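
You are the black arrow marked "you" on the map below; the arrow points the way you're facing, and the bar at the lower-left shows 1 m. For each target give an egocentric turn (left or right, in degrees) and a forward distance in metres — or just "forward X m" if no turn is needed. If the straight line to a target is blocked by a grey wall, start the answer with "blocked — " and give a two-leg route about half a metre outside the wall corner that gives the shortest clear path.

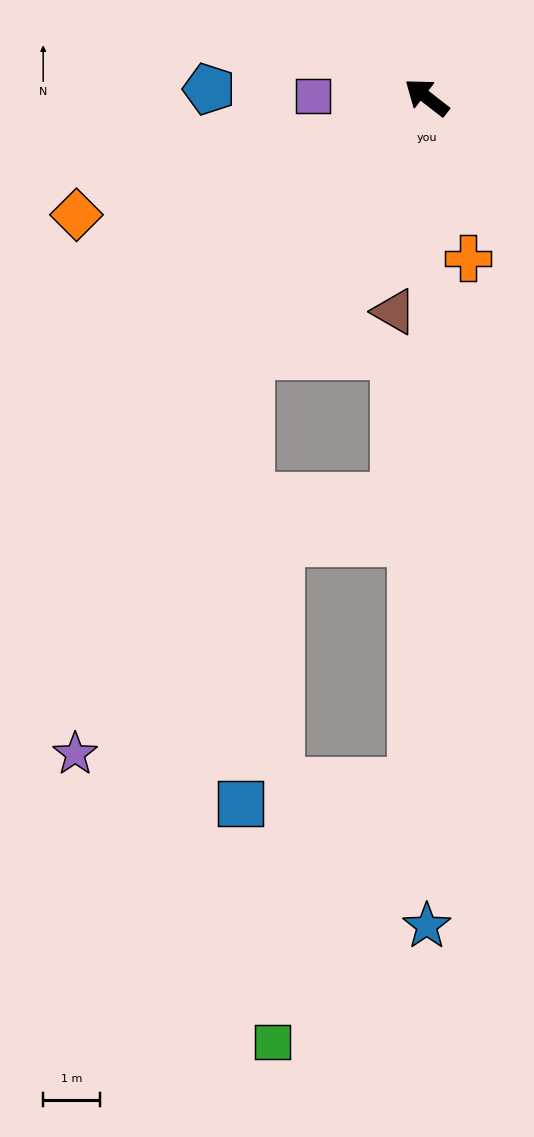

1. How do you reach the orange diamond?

turn left 56°, forward 6.5 m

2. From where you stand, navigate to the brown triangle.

turn left 119°, forward 3.8 m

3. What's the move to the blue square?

blocked — turn left 94°, forward 5.5 m, then turn left 33°, forward 7.8 m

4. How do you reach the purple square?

turn left 37°, forward 2.0 m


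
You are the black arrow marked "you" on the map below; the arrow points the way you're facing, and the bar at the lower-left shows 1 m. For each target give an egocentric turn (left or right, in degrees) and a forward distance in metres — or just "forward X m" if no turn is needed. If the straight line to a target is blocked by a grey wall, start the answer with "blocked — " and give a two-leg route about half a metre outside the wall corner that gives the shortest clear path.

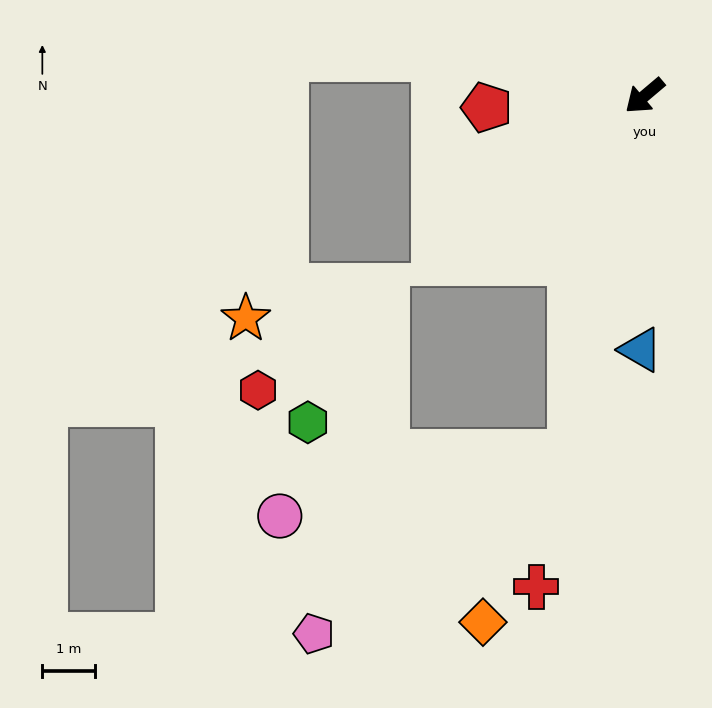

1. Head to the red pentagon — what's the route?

turn right 36°, forward 3.0 m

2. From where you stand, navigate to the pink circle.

blocked — turn left 38°, forward 6.9 m, then turn right 66°, forward 5.6 m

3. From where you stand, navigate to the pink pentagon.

blocked — turn left 38°, forward 6.9 m, then turn right 43°, forward 5.9 m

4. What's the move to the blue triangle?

turn left 49°, forward 4.8 m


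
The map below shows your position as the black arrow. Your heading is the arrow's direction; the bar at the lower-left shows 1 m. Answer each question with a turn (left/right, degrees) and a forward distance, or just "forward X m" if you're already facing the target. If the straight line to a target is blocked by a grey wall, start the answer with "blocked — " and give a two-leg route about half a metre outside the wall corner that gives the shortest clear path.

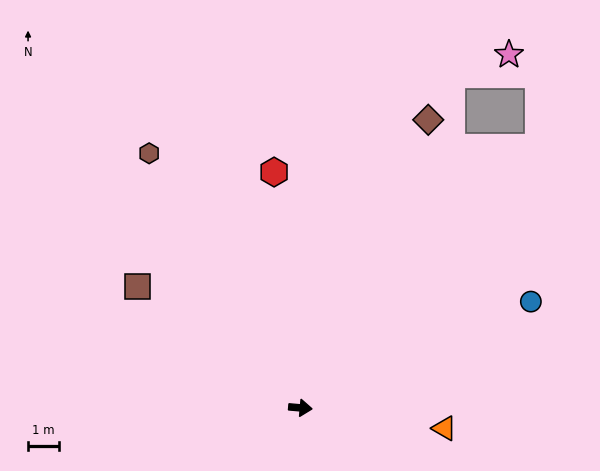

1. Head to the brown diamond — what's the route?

turn left 71°, forward 10.1 m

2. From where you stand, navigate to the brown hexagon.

turn left 126°, forward 9.5 m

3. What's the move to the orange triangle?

turn right 3°, forward 4.7 m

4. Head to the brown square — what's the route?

turn left 148°, forward 6.5 m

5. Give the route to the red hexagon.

turn left 101°, forward 7.6 m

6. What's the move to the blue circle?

turn left 30°, forward 8.1 m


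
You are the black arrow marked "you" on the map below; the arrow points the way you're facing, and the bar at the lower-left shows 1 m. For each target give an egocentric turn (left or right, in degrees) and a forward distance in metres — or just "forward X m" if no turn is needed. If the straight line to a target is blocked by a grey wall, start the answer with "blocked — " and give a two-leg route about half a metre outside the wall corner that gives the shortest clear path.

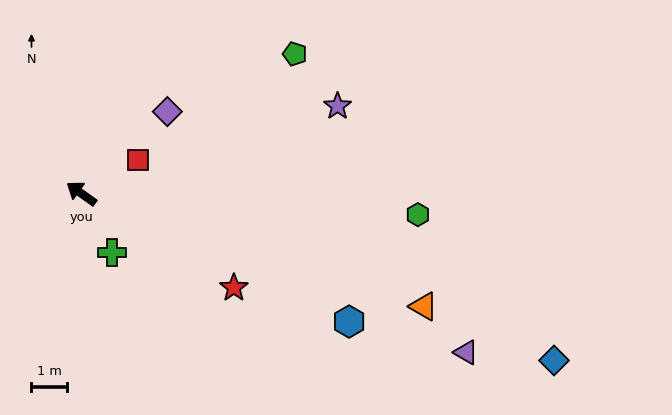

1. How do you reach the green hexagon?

turn right 148°, forward 9.5 m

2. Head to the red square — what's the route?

turn right 114°, forward 1.9 m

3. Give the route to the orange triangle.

turn right 163°, forward 10.2 m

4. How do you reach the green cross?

turn left 153°, forward 1.9 m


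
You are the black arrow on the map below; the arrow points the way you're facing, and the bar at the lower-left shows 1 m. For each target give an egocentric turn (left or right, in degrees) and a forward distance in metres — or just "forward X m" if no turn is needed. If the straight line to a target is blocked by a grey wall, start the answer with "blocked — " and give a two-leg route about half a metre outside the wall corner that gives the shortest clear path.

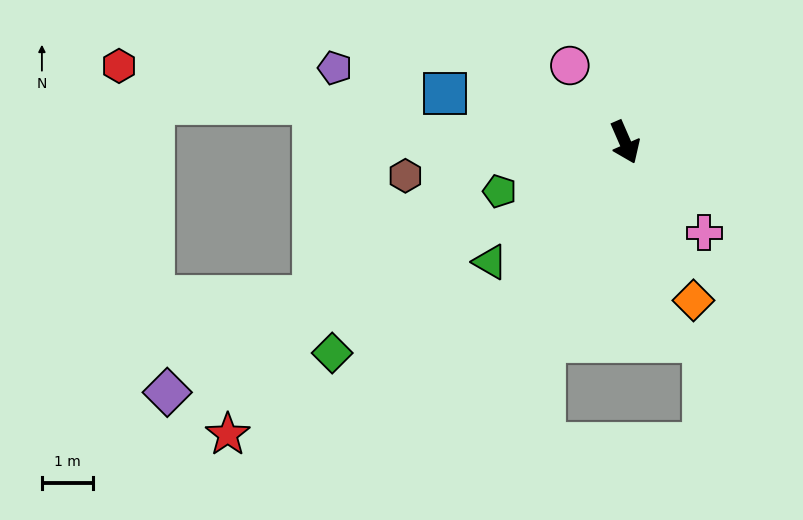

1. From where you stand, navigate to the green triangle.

turn right 72°, forward 3.5 m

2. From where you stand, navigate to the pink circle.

turn right 168°, forward 1.8 m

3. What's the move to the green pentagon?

turn right 92°, forward 2.6 m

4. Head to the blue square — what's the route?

turn right 129°, forward 3.6 m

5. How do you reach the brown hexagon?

turn right 105°, forward 4.3 m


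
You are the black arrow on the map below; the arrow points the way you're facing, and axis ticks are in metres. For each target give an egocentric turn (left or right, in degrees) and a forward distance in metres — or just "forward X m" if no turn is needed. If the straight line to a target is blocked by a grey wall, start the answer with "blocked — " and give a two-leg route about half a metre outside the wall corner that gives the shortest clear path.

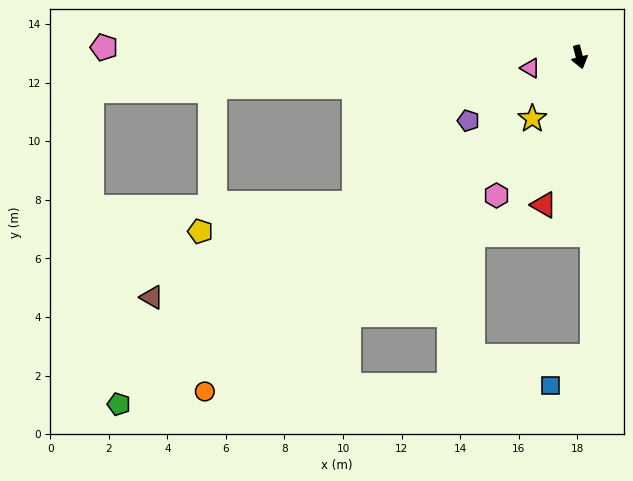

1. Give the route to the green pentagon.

turn right 67°, forward 19.7 m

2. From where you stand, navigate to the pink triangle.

turn right 92°, forward 1.7 m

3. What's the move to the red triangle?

turn right 28°, forward 5.2 m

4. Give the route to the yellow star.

turn right 52°, forward 2.6 m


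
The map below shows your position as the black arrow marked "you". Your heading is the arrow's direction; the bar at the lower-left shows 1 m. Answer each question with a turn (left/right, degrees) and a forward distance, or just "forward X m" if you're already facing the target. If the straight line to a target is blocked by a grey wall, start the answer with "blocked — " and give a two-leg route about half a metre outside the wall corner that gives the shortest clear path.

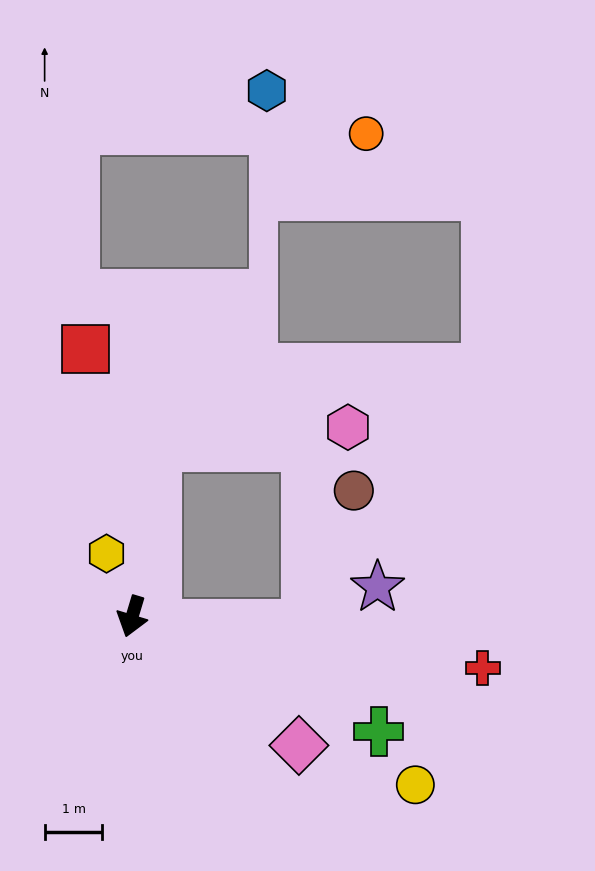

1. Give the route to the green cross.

turn left 82°, forward 4.7 m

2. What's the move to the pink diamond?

turn left 69°, forward 3.6 m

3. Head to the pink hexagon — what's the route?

blocked — turn right 172°, forward 3.0 m, then turn right 75°, forward 3.3 m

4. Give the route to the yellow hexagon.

turn right 141°, forward 1.2 m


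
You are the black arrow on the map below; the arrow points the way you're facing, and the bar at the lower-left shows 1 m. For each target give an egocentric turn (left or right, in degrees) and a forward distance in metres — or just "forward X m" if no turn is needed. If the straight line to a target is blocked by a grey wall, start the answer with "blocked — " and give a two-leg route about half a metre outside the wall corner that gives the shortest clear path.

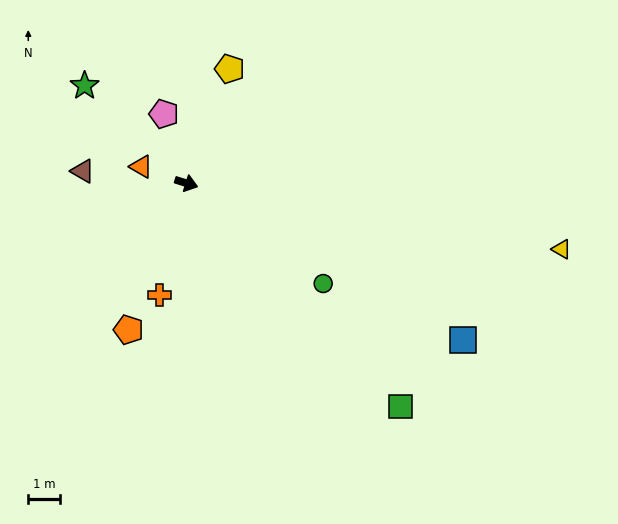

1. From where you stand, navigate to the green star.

turn left 154°, forward 4.5 m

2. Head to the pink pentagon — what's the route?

turn left 125°, forward 2.3 m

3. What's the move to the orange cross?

turn right 86°, forward 3.6 m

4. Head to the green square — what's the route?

turn right 29°, forward 9.8 m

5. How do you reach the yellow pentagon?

turn left 87°, forward 3.9 m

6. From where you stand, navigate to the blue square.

turn right 12°, forward 10.1 m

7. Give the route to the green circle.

turn right 19°, forward 5.4 m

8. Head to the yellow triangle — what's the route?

turn left 8°, forward 12.1 m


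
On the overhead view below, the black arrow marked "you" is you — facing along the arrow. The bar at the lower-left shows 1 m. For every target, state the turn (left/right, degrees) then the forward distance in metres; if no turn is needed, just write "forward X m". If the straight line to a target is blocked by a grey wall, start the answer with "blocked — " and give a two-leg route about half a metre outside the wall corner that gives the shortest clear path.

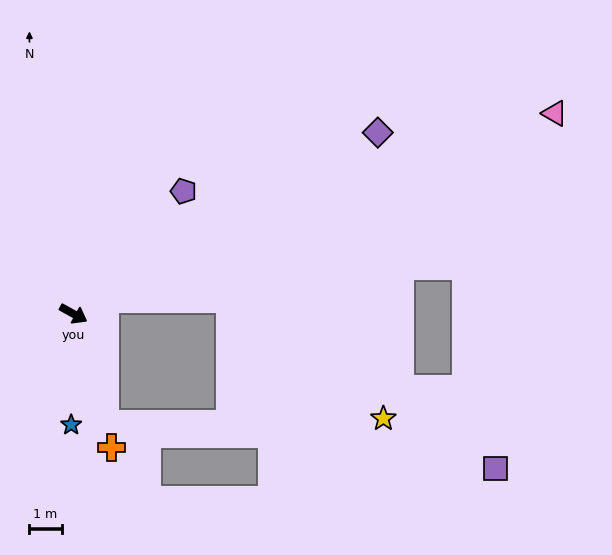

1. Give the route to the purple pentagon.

turn left 77°, forward 5.1 m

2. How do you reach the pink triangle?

turn left 52°, forward 16.2 m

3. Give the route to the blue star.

turn right 62°, forward 3.4 m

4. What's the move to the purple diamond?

turn left 60°, forward 11.0 m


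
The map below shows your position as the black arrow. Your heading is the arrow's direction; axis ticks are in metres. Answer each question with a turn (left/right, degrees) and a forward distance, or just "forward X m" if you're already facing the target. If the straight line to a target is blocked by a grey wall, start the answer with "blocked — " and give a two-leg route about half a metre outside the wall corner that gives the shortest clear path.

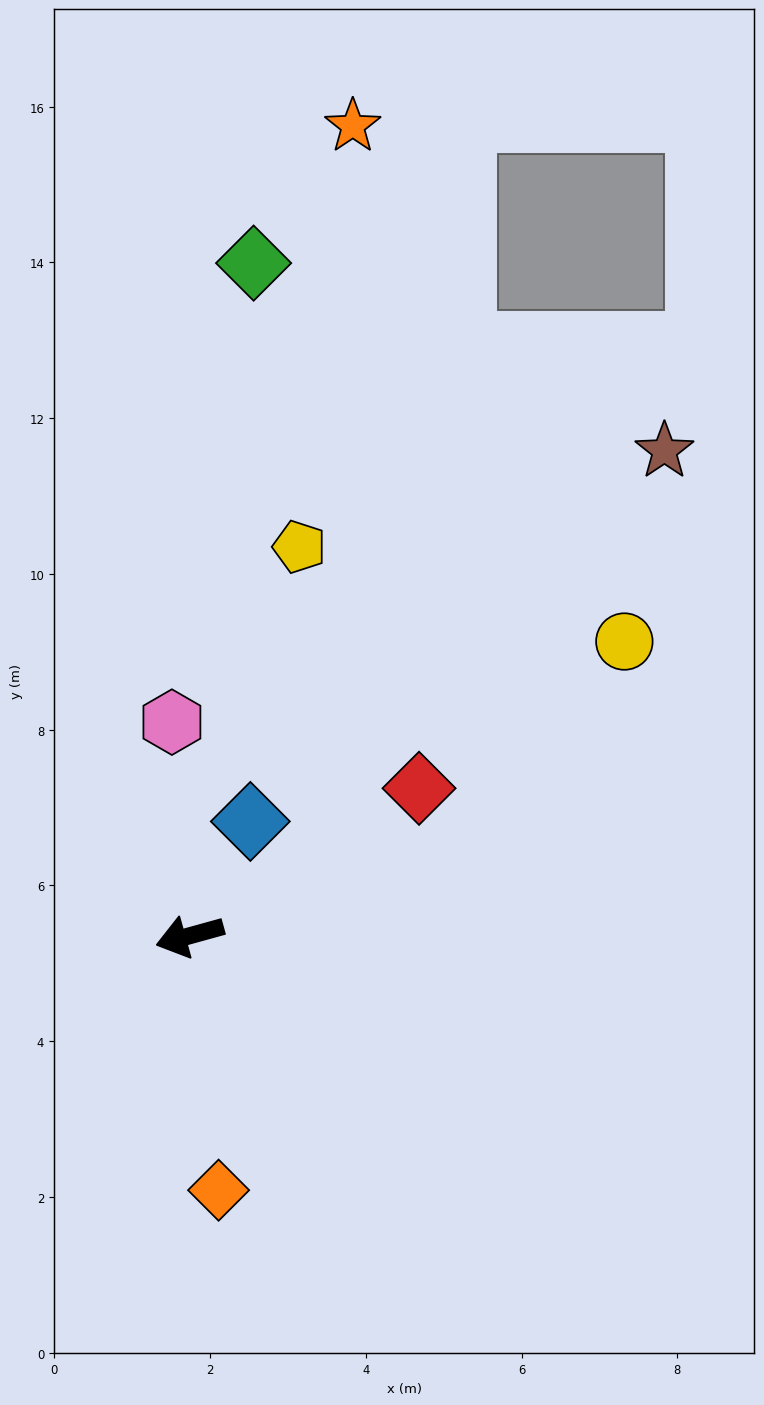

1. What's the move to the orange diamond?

turn left 81°, forward 3.3 m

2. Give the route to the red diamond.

turn right 163°, forward 3.5 m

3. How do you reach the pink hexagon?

turn right 101°, forward 2.8 m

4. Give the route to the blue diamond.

turn right 133°, forward 1.7 m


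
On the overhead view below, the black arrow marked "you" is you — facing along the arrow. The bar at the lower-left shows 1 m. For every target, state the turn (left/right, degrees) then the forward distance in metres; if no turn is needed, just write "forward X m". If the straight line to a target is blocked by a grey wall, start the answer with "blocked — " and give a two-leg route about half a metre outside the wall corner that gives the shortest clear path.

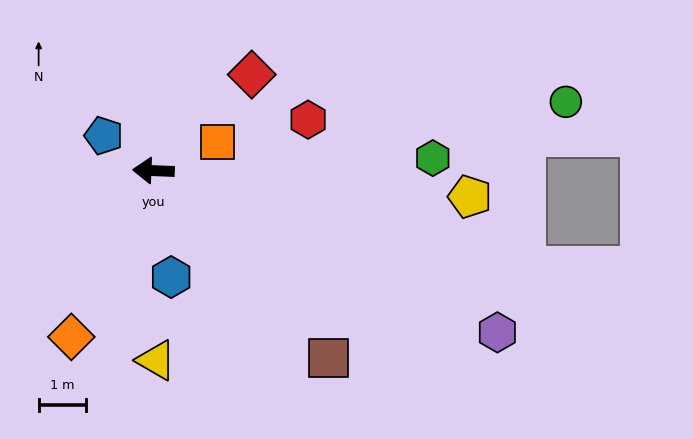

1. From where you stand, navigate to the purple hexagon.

turn left 157°, forward 8.0 m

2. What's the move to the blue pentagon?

turn right 33°, forward 1.3 m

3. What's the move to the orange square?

turn right 154°, forward 1.5 m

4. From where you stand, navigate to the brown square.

turn left 135°, forward 5.4 m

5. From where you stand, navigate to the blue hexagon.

turn left 102°, forward 2.3 m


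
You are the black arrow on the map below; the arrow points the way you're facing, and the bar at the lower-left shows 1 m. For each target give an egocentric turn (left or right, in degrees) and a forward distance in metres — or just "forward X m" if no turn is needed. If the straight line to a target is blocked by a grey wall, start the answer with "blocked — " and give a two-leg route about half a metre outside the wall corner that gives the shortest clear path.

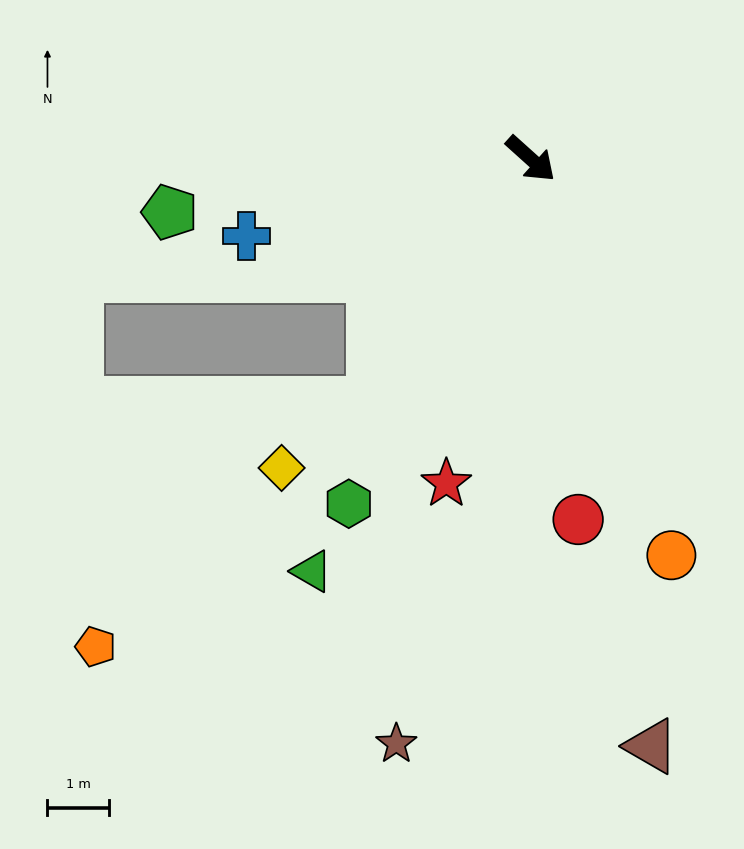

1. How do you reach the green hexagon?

turn right 76°, forward 6.3 m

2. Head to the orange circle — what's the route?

turn right 28°, forward 6.8 m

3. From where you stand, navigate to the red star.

turn right 63°, forward 5.4 m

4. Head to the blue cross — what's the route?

turn right 123°, forward 4.7 m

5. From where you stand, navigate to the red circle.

turn right 41°, forward 5.9 m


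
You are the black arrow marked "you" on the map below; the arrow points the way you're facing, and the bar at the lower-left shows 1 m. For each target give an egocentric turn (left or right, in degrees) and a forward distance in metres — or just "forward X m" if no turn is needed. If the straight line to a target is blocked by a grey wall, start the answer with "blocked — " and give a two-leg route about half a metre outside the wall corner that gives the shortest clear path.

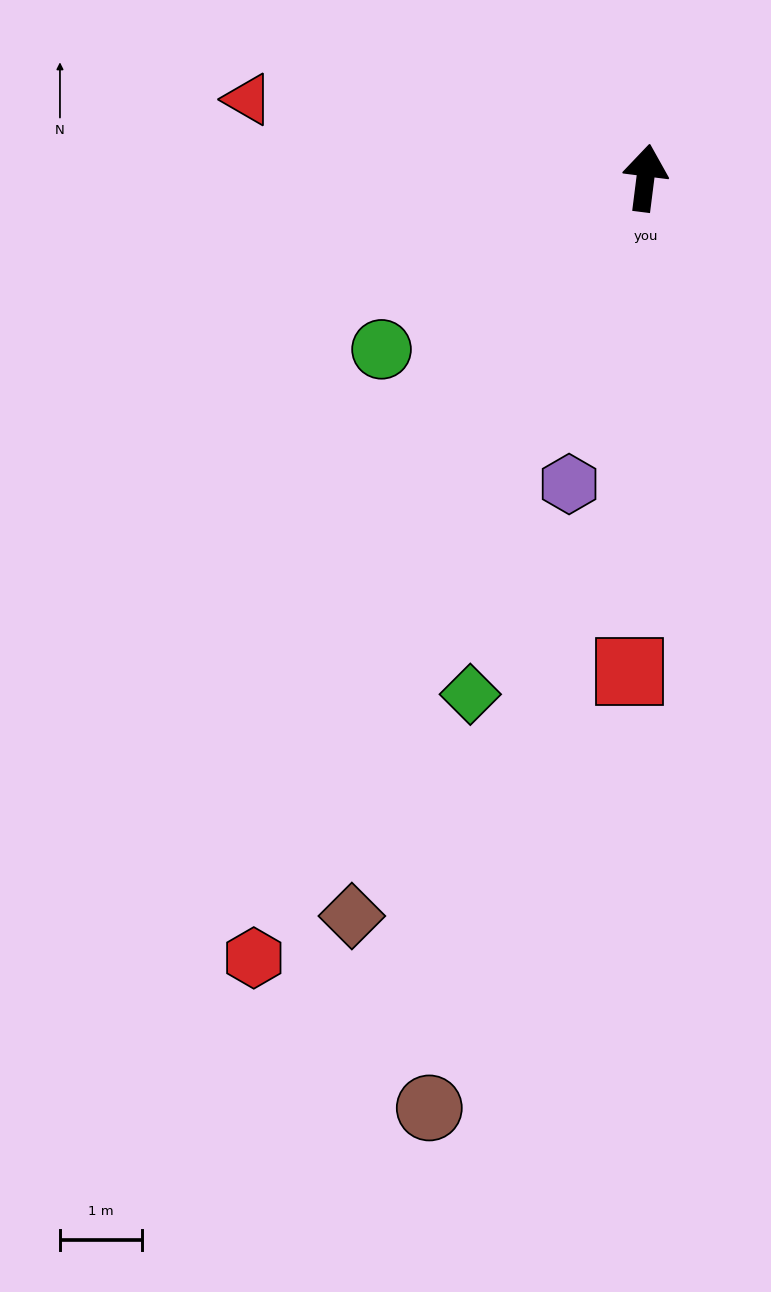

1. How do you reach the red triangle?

turn left 86°, forward 4.9 m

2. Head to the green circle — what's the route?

turn left 130°, forward 3.8 m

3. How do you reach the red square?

turn right 175°, forward 6.0 m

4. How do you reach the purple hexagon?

turn left 173°, forward 3.8 m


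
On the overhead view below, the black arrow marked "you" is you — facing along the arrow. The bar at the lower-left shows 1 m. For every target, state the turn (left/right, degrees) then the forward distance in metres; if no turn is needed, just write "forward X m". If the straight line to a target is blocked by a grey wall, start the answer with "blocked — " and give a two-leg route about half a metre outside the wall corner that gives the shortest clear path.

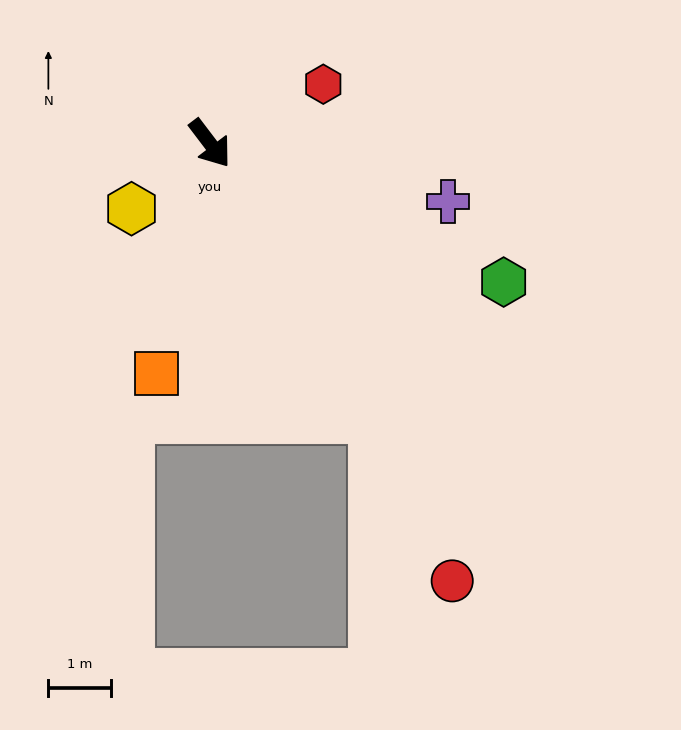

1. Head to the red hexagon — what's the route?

turn left 80°, forward 2.0 m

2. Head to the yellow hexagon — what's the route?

turn right 87°, forward 1.6 m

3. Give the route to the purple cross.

turn left 39°, forward 3.9 m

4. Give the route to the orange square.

turn right 50°, forward 3.8 m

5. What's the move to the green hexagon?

turn left 28°, forward 5.2 m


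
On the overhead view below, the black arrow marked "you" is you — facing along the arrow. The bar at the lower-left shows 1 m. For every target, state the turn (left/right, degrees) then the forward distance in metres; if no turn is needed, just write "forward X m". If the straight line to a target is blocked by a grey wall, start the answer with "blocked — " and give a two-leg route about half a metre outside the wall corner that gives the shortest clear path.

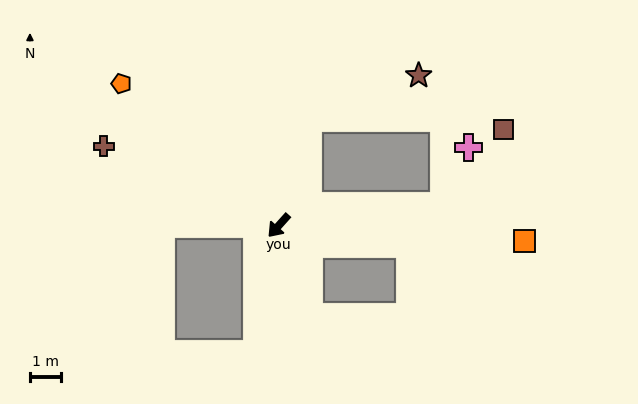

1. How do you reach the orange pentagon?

turn right 90°, forward 6.8 m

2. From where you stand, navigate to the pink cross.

blocked — turn left 139°, forward 5.3 m, then turn left 59°, forward 2.0 m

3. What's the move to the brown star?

blocked — turn right 154°, forward 3.6 m, then turn right 53°, forward 3.8 m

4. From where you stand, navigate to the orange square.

turn left 128°, forward 7.9 m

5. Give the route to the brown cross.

turn right 72°, forward 6.1 m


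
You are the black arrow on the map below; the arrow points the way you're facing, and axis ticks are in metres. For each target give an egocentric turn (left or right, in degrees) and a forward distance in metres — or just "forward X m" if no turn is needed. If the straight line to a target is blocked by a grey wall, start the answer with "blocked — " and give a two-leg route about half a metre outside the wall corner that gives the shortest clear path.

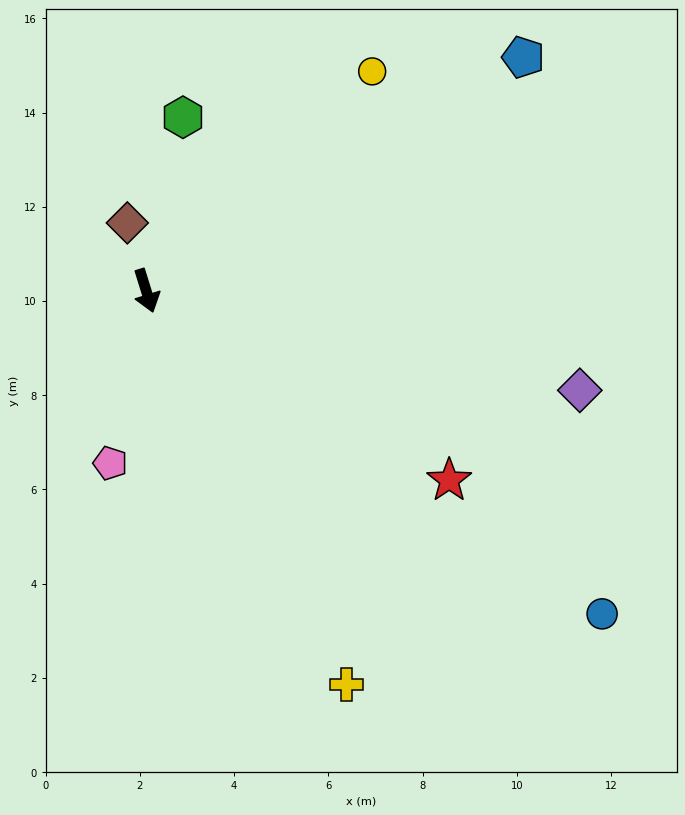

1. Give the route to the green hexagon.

turn left 151°, forward 3.8 m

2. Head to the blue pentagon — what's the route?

turn left 105°, forward 9.4 m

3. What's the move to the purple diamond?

turn left 60°, forward 9.4 m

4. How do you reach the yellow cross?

turn left 10°, forward 9.4 m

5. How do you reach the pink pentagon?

turn right 29°, forward 3.7 m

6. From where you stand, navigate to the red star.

turn left 41°, forward 7.6 m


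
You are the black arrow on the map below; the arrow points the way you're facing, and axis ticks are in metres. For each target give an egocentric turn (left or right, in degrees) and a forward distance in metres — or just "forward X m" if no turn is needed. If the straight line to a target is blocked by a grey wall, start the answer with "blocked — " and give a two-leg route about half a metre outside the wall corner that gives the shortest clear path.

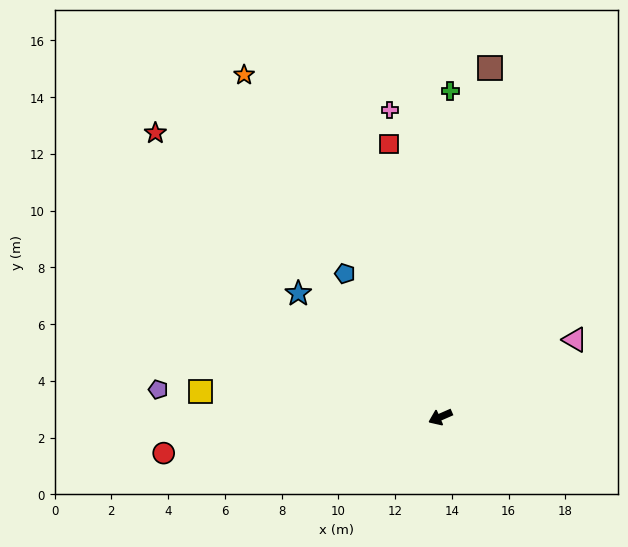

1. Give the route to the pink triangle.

turn right 174°, forward 5.5 m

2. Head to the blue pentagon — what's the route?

turn right 80°, forward 6.1 m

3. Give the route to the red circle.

turn right 16°, forward 9.8 m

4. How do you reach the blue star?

turn right 65°, forward 6.6 m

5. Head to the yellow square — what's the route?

turn right 30°, forward 8.5 m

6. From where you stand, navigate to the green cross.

turn right 115°, forward 11.5 m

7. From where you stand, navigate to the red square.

turn right 103°, forward 9.8 m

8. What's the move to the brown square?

turn right 122°, forward 12.4 m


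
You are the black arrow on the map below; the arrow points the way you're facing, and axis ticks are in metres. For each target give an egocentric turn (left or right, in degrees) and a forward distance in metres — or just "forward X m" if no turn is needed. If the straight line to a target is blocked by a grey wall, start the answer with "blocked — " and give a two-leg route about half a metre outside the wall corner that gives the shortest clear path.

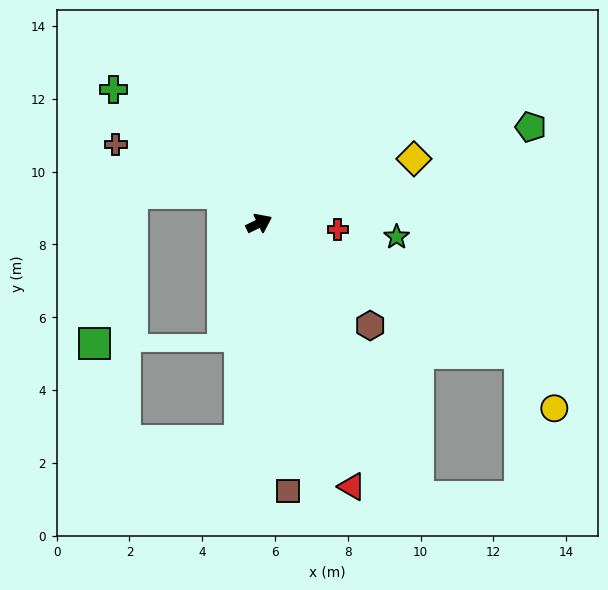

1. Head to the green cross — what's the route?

turn left 111°, forward 5.4 m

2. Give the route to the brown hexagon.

turn right 69°, forward 4.1 m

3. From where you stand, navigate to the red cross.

turn right 30°, forward 2.2 m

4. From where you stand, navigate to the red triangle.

turn right 97°, forward 7.7 m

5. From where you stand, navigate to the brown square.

turn right 110°, forward 7.4 m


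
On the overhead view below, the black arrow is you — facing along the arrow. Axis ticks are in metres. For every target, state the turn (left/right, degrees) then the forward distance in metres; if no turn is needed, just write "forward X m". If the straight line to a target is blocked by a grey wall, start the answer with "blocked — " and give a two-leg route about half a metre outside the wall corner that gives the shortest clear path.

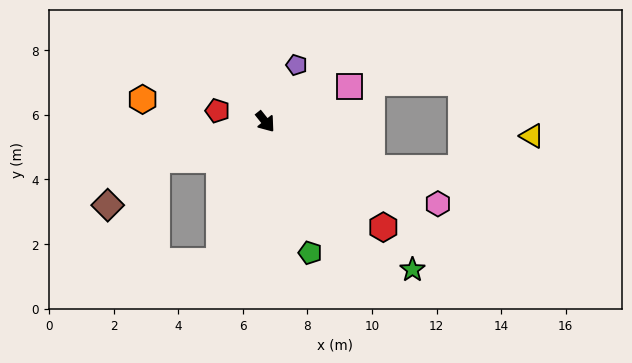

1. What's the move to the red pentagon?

turn right 142°, forward 1.5 m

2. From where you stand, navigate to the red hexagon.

turn left 10°, forward 4.9 m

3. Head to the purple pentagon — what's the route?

turn left 113°, forward 2.0 m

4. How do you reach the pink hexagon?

turn left 26°, forward 5.9 m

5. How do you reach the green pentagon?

turn right 20°, forward 4.3 m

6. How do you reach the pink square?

turn left 74°, forward 2.8 m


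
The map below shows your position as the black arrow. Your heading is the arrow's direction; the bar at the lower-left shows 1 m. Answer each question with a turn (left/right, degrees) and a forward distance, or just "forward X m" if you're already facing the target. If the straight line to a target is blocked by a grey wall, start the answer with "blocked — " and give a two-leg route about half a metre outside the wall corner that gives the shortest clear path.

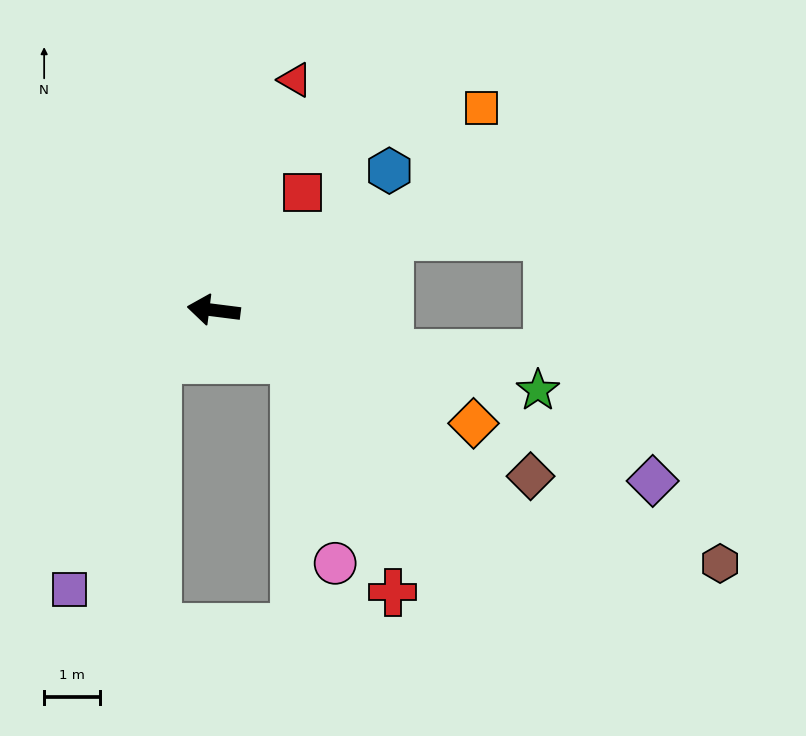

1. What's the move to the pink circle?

blocked — turn left 156°, forward 1.7 m, then turn right 47°, forward 3.7 m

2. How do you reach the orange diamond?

turn left 164°, forward 5.1 m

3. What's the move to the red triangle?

turn right 102°, forward 4.4 m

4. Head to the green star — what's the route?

turn left 173°, forward 6.0 m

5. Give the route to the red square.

turn right 120°, forward 2.6 m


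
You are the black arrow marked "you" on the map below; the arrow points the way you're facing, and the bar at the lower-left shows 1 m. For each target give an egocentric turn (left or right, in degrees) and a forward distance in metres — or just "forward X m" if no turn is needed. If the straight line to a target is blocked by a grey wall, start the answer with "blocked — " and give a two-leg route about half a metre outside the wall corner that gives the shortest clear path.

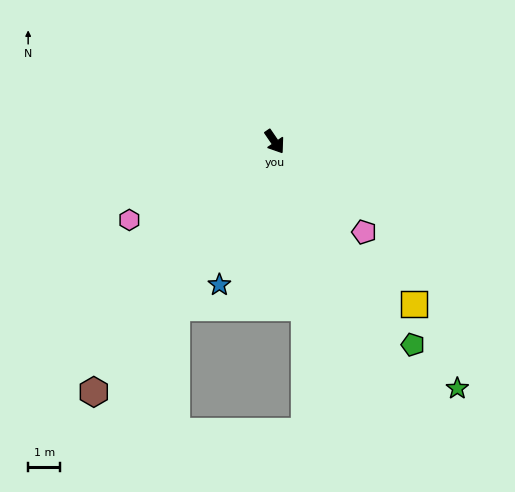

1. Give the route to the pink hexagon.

turn right 96°, forward 5.1 m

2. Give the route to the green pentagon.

forward 7.6 m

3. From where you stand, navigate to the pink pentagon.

turn left 10°, forward 3.9 m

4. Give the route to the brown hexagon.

turn right 70°, forward 9.6 m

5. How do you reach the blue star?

turn right 55°, forward 4.8 m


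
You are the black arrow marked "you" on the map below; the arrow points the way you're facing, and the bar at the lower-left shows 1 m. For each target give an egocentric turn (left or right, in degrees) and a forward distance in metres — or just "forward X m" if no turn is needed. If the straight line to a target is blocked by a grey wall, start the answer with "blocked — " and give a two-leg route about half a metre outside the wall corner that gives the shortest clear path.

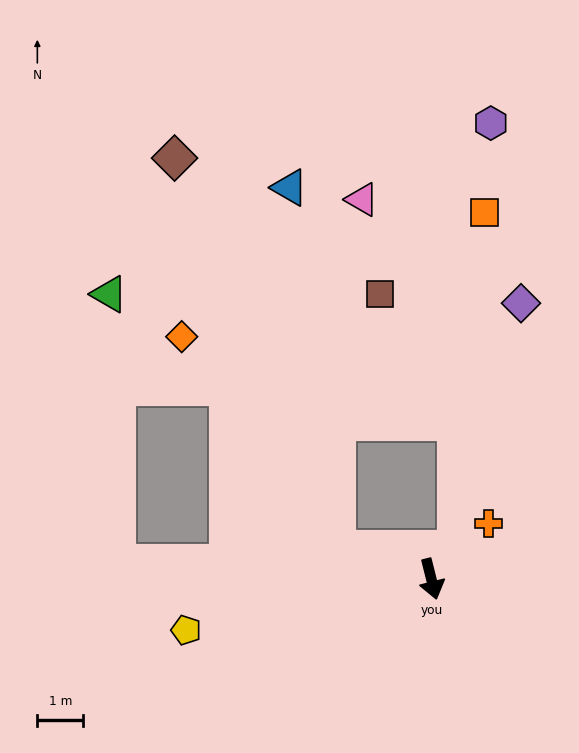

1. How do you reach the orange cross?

turn left 120°, forward 1.7 m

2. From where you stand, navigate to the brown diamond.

blocked — turn right 121°, forward 2.2 m, then turn right 51°, forward 9.2 m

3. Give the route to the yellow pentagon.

turn right 92°, forward 5.4 m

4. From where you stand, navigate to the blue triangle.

blocked — turn right 121°, forward 2.2 m, then turn right 66°, forward 7.9 m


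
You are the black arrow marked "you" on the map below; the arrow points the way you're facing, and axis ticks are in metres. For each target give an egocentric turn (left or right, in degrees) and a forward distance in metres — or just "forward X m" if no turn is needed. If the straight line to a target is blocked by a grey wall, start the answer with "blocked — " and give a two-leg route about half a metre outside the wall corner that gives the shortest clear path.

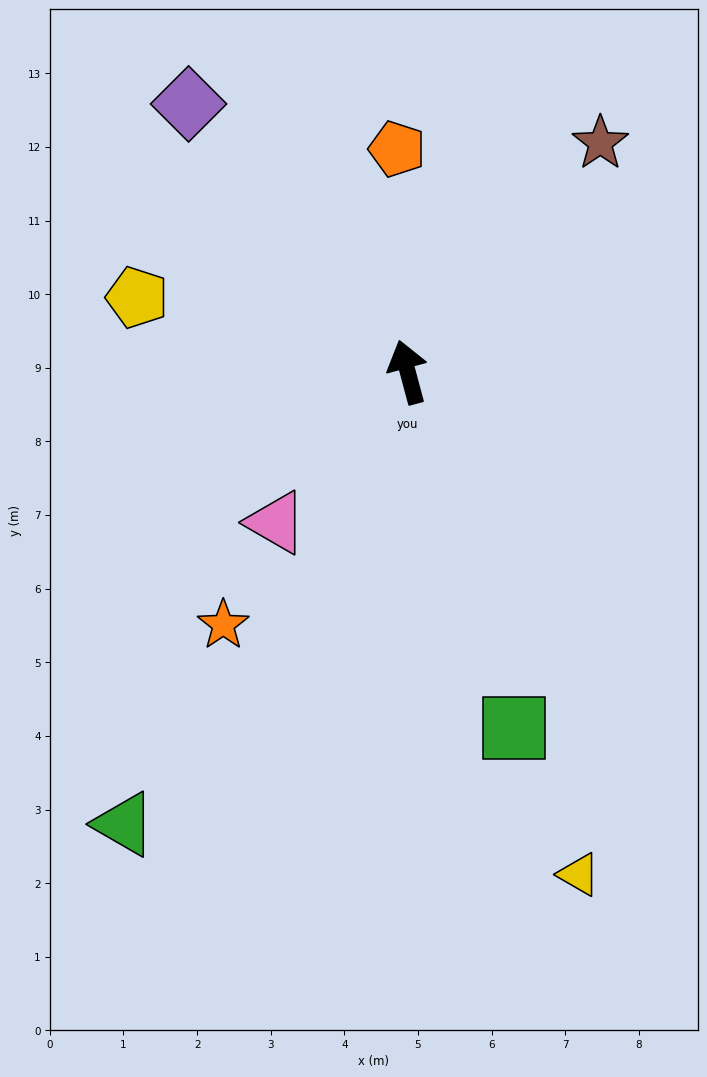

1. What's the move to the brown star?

turn right 55°, forward 4.1 m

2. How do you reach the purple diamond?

turn left 24°, forward 4.7 m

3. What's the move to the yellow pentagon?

turn left 60°, forward 3.8 m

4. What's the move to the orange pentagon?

turn right 12°, forward 3.0 m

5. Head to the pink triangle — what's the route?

turn left 124°, forward 2.7 m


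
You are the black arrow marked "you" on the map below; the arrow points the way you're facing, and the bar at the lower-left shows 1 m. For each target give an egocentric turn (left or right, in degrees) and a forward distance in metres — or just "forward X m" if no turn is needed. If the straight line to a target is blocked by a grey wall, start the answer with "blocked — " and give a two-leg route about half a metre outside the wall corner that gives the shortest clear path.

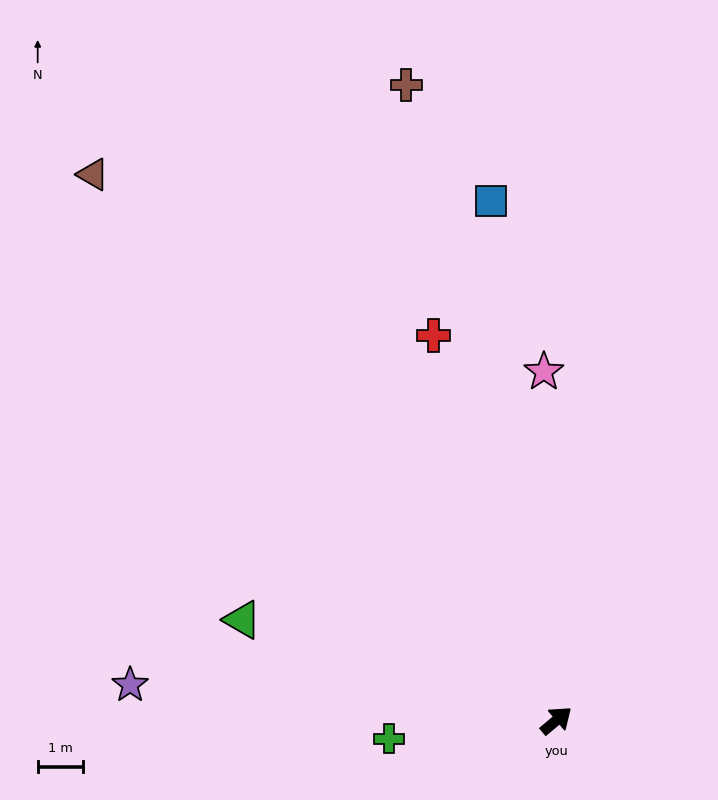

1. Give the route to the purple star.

turn left 135°, forward 9.4 m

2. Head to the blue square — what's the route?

turn left 57°, forward 11.5 m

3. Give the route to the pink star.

turn left 52°, forward 7.6 m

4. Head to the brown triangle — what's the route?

turn left 90°, forward 15.7 m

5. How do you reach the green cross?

turn left 146°, forward 3.7 m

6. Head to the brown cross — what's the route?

turn left 63°, forward 14.3 m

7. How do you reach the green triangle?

turn left 122°, forward 7.2 m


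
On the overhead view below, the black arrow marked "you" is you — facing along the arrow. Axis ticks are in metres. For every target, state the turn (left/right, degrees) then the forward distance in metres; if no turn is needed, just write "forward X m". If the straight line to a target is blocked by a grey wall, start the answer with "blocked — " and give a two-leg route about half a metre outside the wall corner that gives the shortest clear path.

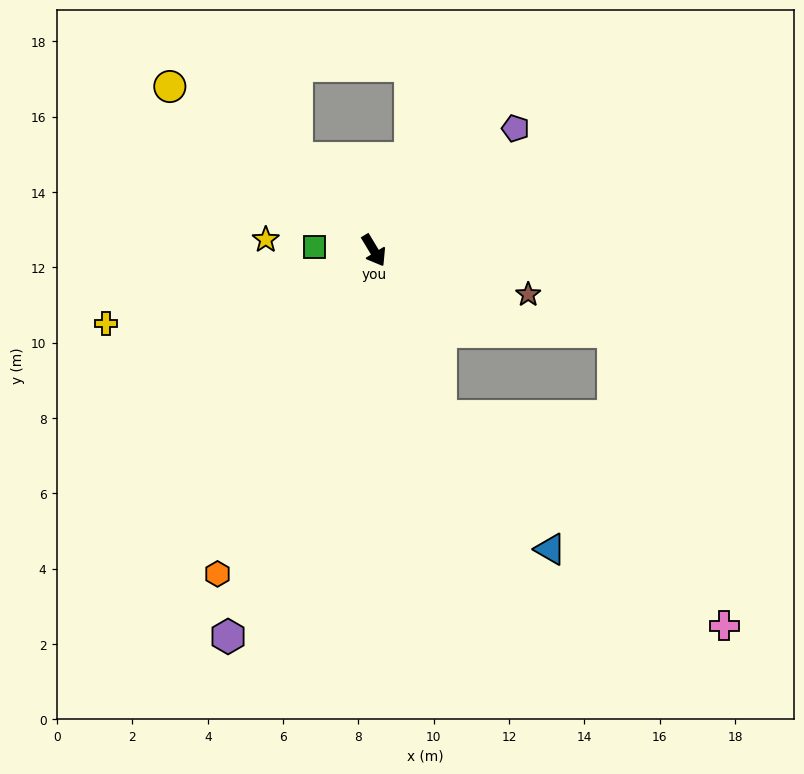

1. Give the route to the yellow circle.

turn right 160°, forward 6.9 m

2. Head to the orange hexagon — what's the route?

turn right 57°, forward 9.5 m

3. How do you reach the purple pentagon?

turn left 100°, forward 5.0 m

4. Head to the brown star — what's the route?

turn left 43°, forward 4.3 m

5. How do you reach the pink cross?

blocked — turn right 9°, forward 4.7 m, then turn left 31°, forward 9.4 m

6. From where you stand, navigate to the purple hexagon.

turn right 52°, forward 11.0 m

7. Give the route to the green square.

turn right 124°, forward 1.6 m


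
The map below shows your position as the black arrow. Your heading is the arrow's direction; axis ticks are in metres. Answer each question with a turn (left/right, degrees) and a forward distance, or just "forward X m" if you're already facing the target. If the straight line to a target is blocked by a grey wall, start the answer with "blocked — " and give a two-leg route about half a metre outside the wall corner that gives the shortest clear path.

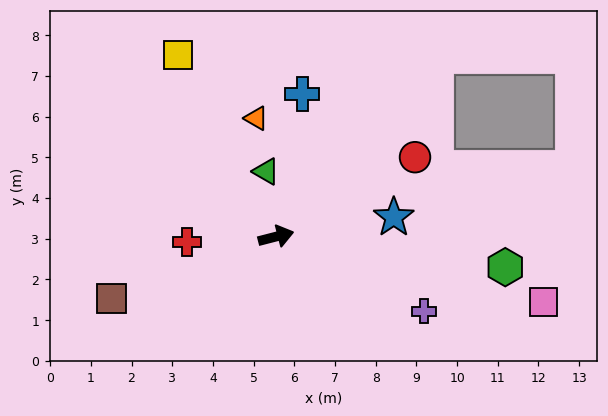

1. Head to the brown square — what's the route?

turn right 174°, forward 4.3 m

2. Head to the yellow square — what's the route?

turn left 104°, forward 5.1 m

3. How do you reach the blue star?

turn right 5°, forward 2.9 m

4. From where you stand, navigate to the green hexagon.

turn right 22°, forward 5.7 m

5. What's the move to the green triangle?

turn left 84°, forward 1.6 m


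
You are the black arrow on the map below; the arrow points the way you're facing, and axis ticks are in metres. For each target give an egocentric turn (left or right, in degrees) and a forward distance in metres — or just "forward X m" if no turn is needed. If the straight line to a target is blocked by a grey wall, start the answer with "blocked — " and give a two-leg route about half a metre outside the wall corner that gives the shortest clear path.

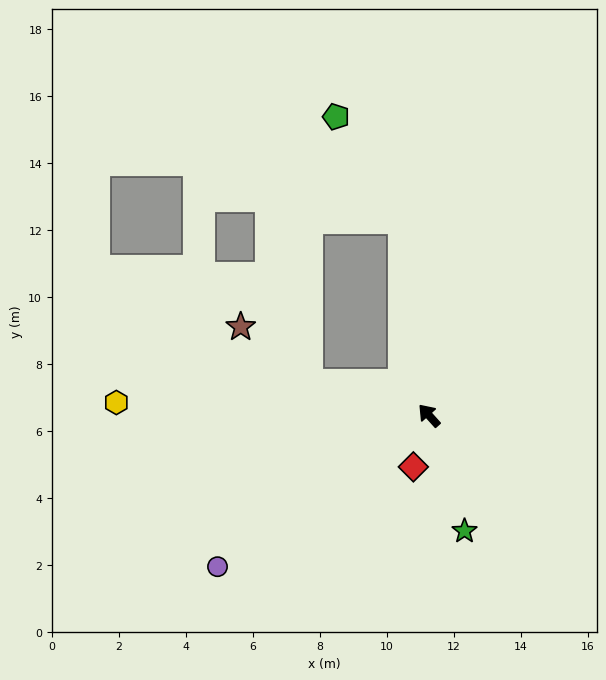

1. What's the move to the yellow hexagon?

turn left 46°, forward 9.3 m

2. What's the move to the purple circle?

turn left 84°, forward 7.8 m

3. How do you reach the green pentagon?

blocked — turn right 34°, forward 5.9 m, then turn left 25°, forward 3.7 m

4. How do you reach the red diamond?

turn left 121°, forward 1.6 m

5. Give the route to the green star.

turn left 155°, forward 3.6 m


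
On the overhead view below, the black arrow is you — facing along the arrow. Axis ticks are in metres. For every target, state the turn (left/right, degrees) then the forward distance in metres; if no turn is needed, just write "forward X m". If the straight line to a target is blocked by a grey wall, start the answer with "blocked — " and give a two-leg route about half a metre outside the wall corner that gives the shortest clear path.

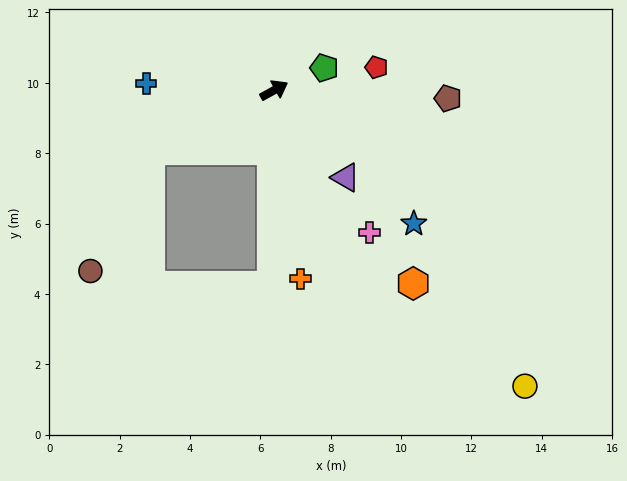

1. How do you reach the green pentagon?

turn right 5°, forward 1.6 m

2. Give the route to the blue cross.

turn left 148°, forward 3.6 m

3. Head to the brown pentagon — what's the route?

turn right 32°, forward 4.9 m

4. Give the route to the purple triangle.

turn right 80°, forward 3.2 m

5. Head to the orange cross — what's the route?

turn right 111°, forward 5.4 m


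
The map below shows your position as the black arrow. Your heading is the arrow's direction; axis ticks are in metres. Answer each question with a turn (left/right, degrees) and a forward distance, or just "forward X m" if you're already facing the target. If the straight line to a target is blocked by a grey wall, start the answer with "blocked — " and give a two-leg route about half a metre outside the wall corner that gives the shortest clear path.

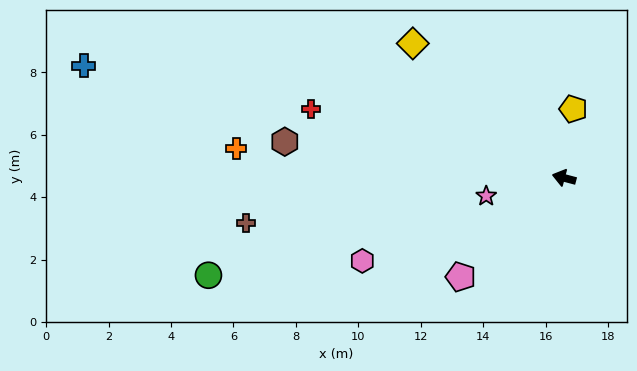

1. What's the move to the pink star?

turn left 28°, forward 2.6 m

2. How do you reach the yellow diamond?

turn right 27°, forward 6.5 m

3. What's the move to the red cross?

forward 8.4 m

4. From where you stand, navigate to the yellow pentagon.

turn right 83°, forward 2.2 m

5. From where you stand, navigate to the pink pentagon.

turn left 59°, forward 4.6 m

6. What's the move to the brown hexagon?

turn left 7°, forward 9.0 m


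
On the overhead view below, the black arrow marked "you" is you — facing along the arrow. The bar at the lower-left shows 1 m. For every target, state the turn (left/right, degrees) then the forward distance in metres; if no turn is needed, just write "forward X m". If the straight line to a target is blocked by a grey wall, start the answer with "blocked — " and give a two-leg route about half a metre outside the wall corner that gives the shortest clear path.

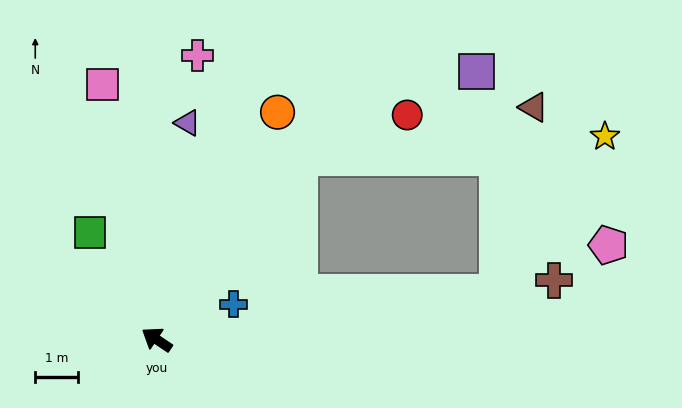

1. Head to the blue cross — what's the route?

turn right 122°, forward 2.0 m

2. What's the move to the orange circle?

turn right 84°, forward 6.0 m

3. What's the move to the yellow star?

blocked — turn right 138°, forward 8.1 m, then turn left 47°, forward 4.5 m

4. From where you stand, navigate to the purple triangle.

turn right 64°, forward 5.1 m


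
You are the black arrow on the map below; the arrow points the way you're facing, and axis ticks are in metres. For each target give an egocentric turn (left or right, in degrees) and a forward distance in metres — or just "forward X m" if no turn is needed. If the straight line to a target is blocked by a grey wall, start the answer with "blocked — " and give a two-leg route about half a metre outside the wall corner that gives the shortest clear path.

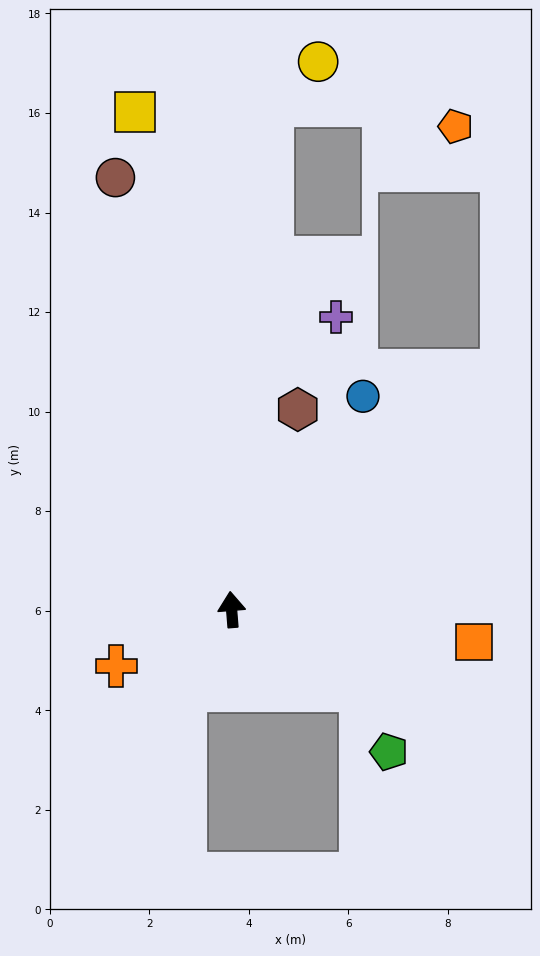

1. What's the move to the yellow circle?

blocked — turn right 9°, forward 10.2 m, then turn right 42°, forward 1.3 m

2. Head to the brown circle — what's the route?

turn left 10°, forward 9.0 m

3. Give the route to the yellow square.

turn left 6°, forward 10.2 m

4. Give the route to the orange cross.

turn left 111°, forward 2.6 m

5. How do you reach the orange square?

turn right 102°, forward 4.9 m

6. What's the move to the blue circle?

turn right 36°, forward 5.0 m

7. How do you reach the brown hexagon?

turn right 23°, forward 4.2 m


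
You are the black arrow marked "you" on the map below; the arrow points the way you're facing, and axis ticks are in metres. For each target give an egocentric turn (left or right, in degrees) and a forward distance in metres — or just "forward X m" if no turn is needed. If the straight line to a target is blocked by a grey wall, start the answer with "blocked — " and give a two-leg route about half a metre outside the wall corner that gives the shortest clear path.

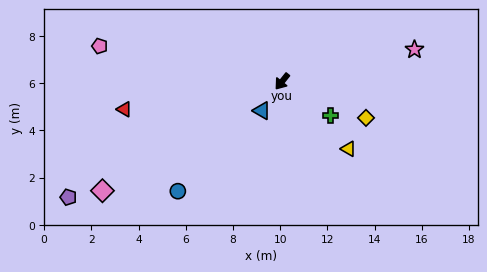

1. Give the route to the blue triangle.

turn left 4°, forward 1.5 m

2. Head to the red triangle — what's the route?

turn right 41°, forward 6.8 m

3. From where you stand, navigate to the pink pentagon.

turn right 62°, forward 7.9 m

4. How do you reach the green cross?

turn left 94°, forward 2.5 m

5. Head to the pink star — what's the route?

turn left 142°, forward 5.8 m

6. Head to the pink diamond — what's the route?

turn right 20°, forward 8.9 m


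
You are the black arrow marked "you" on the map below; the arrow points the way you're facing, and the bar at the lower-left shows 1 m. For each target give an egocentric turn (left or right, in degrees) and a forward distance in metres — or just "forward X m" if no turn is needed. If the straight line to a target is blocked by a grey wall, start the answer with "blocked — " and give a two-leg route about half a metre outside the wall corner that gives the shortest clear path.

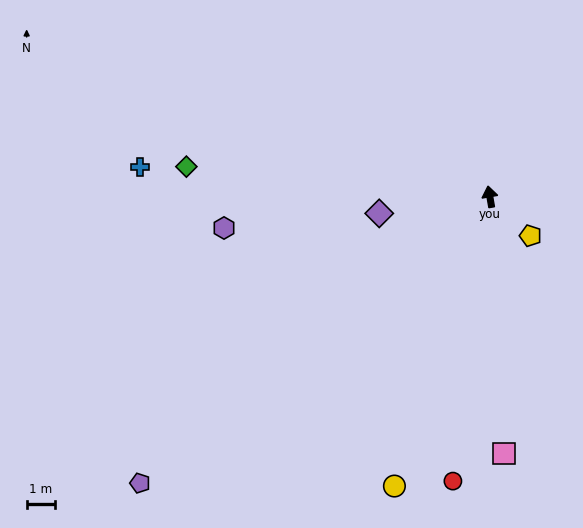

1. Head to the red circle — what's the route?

turn left 163°, forward 10.1 m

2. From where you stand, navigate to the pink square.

turn left 173°, forward 9.0 m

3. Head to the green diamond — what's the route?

turn left 74°, forward 10.7 m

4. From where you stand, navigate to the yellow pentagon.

turn right 144°, forward 2.0 m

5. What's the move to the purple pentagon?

turn left 119°, forward 15.9 m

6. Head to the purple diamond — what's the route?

turn left 89°, forward 3.9 m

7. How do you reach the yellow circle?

turn left 152°, forward 10.7 m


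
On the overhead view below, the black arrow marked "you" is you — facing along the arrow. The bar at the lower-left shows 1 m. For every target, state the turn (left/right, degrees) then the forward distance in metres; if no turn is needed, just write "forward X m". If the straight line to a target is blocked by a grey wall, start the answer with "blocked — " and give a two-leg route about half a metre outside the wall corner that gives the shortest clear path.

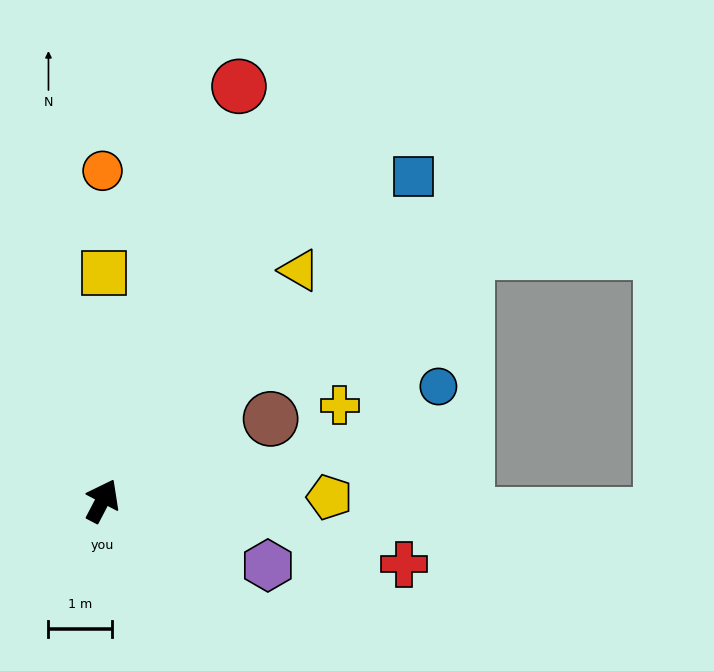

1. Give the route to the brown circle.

turn right 36°, forward 2.9 m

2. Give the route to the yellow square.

turn left 27°, forward 3.6 m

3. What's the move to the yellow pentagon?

turn right 62°, forward 3.5 m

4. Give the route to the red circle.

turn left 9°, forward 6.8 m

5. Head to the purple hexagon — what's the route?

turn right 84°, forward 2.8 m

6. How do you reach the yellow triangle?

turn right 13°, forward 4.7 m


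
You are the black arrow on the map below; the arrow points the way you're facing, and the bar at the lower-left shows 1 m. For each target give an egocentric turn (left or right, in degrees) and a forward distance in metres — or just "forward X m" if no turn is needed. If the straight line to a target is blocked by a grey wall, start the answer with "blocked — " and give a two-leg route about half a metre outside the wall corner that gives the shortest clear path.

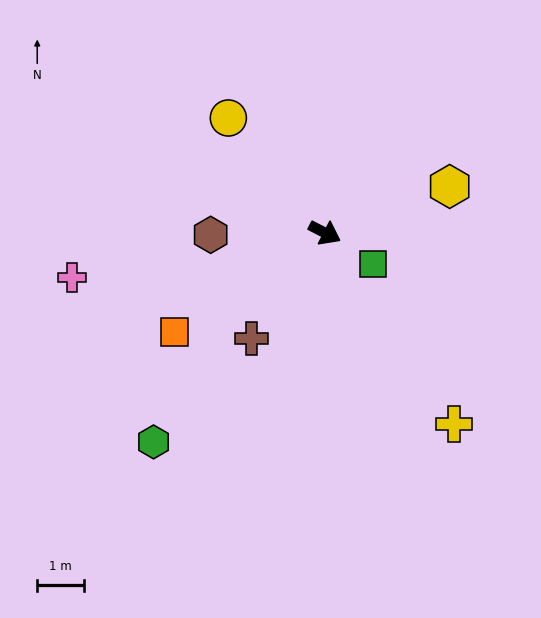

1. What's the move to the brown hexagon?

turn right 152°, forward 2.5 m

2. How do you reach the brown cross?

turn right 98°, forward 2.8 m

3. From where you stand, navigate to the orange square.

turn right 119°, forward 3.9 m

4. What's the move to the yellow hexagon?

turn left 48°, forward 2.9 m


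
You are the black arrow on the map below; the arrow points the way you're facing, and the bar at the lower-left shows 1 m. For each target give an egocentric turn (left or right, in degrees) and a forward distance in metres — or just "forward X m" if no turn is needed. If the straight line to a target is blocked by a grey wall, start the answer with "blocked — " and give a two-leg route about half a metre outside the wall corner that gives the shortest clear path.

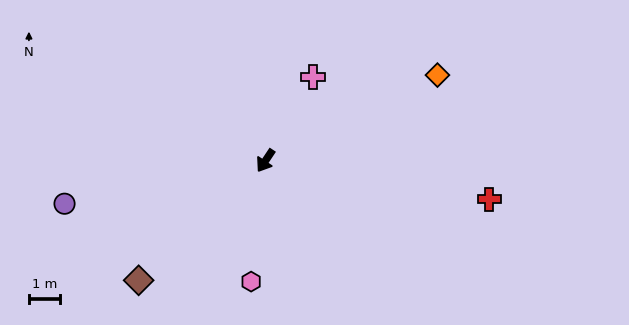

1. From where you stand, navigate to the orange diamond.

turn left 150°, forward 6.3 m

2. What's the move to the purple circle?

turn right 44°, forward 6.7 m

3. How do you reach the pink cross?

turn right 176°, forward 3.2 m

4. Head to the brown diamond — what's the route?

turn right 13°, forward 5.7 m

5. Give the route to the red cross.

turn left 114°, forward 7.4 m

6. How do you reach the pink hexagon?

turn left 27°, forward 4.0 m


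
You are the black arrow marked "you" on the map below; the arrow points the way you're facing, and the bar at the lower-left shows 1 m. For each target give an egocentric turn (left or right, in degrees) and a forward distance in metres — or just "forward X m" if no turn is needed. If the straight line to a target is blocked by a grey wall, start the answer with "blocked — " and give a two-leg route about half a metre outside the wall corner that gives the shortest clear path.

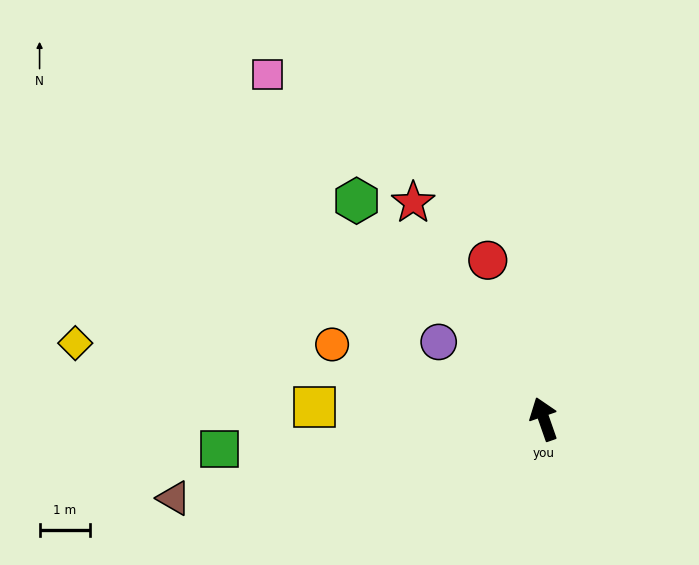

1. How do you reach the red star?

turn left 12°, forward 5.1 m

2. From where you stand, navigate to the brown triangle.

turn left 83°, forward 7.6 m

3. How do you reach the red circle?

forward 3.4 m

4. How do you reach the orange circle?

turn left 51°, forward 4.5 m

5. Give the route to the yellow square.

turn left 68°, forward 4.6 m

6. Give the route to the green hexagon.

turn left 21°, forward 5.8 m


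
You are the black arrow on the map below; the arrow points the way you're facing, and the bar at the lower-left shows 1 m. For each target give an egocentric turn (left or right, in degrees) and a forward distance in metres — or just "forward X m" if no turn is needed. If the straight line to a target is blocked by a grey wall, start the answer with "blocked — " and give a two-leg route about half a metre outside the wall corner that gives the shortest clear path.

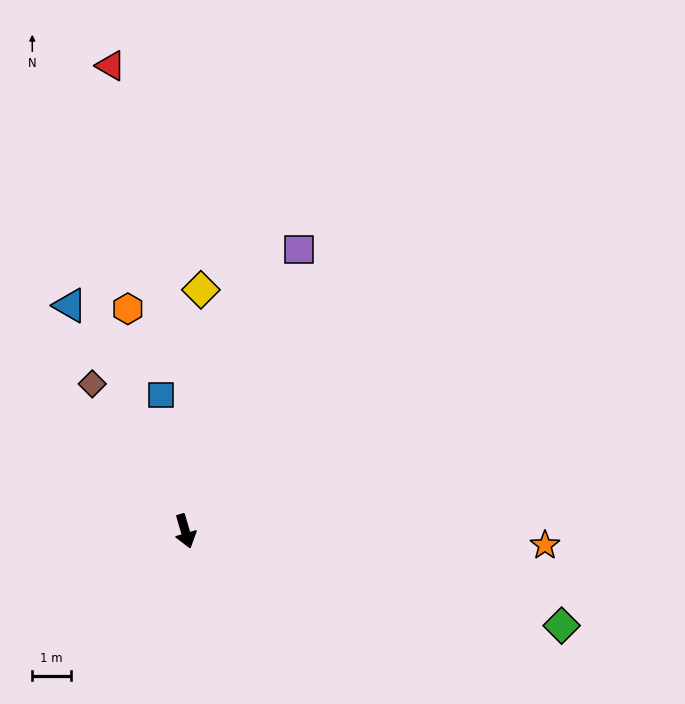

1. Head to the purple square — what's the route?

turn left 142°, forward 7.9 m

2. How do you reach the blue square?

turn left 174°, forward 3.6 m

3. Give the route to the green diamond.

turn left 60°, forward 10.1 m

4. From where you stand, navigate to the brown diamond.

turn right 164°, forward 4.5 m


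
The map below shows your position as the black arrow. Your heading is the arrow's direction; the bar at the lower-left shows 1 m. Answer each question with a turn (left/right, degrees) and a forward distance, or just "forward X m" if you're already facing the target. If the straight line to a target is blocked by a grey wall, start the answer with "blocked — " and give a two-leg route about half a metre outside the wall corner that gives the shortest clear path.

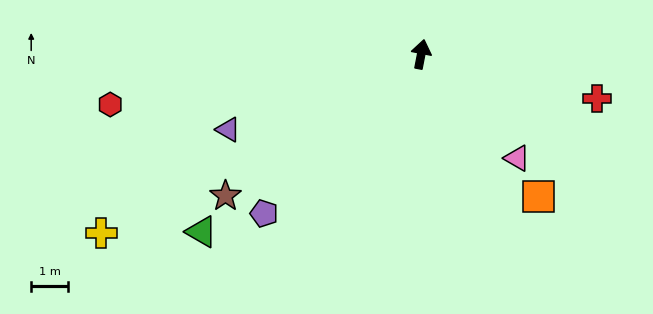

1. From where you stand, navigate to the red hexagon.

turn left 110°, forward 8.5 m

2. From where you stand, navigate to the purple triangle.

turn left 122°, forward 5.6 m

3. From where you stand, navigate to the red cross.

turn right 93°, forward 4.9 m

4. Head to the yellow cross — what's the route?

turn left 130°, forward 9.9 m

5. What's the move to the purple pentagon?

turn left 146°, forward 6.1 m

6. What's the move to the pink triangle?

turn right 126°, forward 3.8 m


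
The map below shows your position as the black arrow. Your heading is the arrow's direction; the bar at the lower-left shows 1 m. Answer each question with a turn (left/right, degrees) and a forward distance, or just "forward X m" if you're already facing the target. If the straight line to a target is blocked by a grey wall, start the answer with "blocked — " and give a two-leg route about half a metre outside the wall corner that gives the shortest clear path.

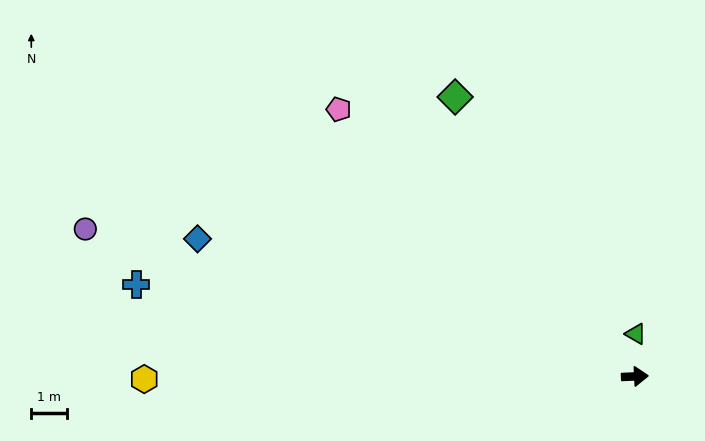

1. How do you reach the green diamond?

turn left 120°, forward 9.4 m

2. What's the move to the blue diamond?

turn left 160°, forward 12.9 m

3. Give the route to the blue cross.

turn left 167°, forward 14.3 m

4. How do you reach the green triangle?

turn left 86°, forward 1.2 m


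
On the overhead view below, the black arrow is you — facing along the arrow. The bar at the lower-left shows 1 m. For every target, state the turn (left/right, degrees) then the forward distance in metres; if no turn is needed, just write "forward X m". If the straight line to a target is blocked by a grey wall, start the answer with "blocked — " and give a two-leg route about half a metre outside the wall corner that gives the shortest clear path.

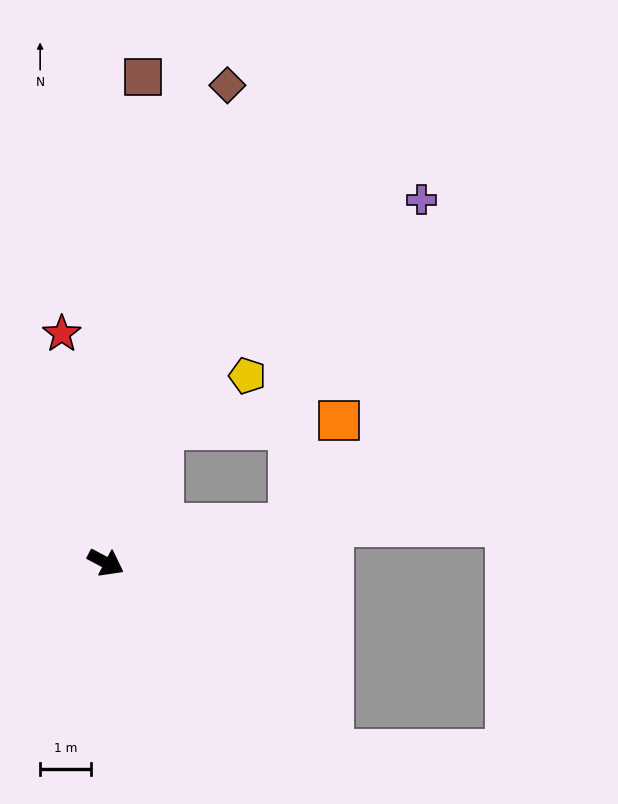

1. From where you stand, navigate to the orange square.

blocked — turn left 40°, forward 3.7 m, then turn left 53°, forward 2.3 m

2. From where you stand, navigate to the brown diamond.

turn left 104°, forward 9.7 m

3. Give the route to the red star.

turn left 129°, forward 4.6 m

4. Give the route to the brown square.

turn left 114°, forward 9.6 m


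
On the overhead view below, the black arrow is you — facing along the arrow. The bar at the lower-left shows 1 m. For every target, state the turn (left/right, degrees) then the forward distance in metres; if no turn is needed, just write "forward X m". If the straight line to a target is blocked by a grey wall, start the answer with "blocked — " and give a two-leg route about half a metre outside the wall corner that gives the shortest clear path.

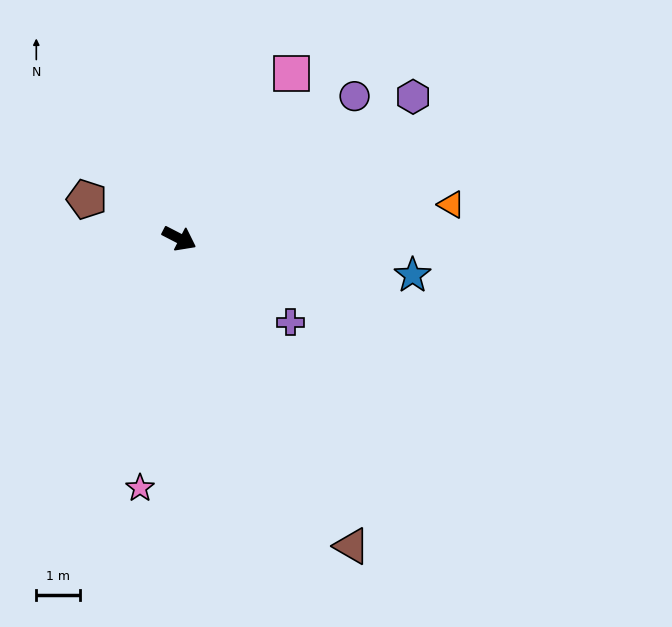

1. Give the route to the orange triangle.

turn left 34°, forward 6.2 m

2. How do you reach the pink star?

turn right 72°, forward 5.8 m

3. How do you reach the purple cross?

turn right 10°, forward 3.2 m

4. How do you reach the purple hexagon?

turn left 59°, forward 6.2 m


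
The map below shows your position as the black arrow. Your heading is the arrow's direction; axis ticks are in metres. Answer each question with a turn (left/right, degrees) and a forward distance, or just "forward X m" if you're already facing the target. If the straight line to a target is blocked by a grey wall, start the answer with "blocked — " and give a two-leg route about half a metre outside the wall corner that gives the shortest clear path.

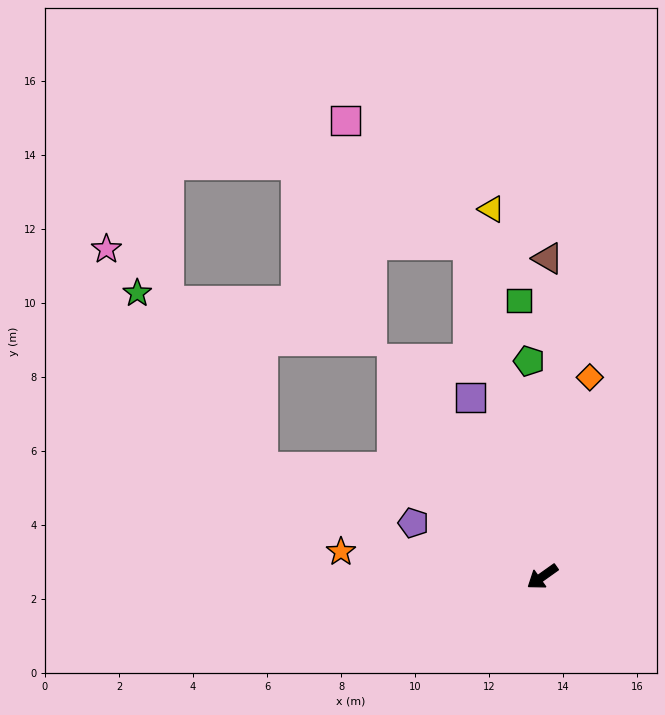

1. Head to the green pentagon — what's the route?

turn right 122°, forward 5.8 m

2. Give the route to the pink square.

blocked — turn right 113°, forward 9.2 m, then turn left 32°, forward 4.7 m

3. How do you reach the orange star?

turn right 42°, forward 5.5 m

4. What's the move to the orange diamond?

turn right 139°, forward 5.5 m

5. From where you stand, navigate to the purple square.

turn right 103°, forward 5.2 m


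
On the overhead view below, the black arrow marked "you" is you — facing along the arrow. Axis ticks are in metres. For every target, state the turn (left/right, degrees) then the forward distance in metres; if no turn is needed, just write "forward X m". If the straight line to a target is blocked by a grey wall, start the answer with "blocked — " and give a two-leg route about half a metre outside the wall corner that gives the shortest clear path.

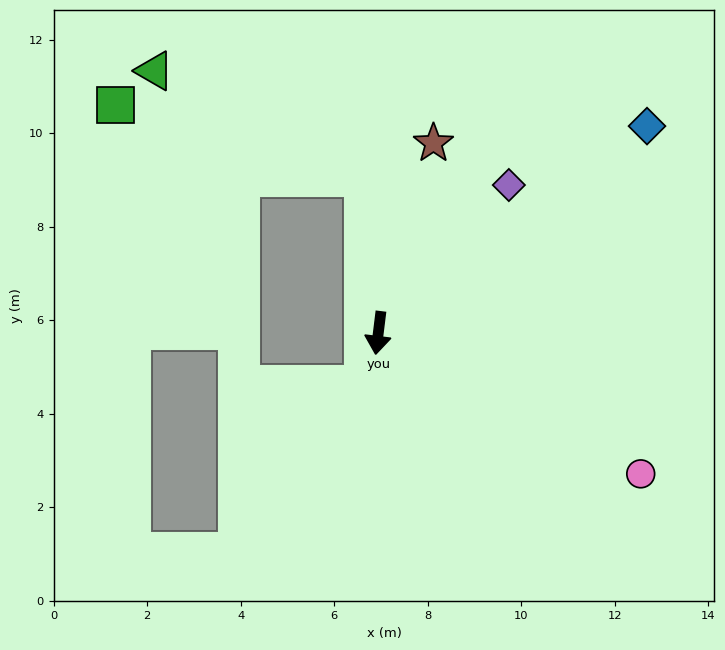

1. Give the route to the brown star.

turn left 171°, forward 4.2 m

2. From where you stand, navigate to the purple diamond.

turn left 146°, forward 4.2 m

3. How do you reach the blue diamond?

turn left 135°, forward 7.3 m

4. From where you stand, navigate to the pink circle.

turn left 69°, forward 6.4 m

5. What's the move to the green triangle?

blocked — turn right 168°, forward 3.4 m, then turn left 58°, forward 5.0 m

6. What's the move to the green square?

blocked — turn right 168°, forward 3.4 m, then turn left 69°, forward 5.5 m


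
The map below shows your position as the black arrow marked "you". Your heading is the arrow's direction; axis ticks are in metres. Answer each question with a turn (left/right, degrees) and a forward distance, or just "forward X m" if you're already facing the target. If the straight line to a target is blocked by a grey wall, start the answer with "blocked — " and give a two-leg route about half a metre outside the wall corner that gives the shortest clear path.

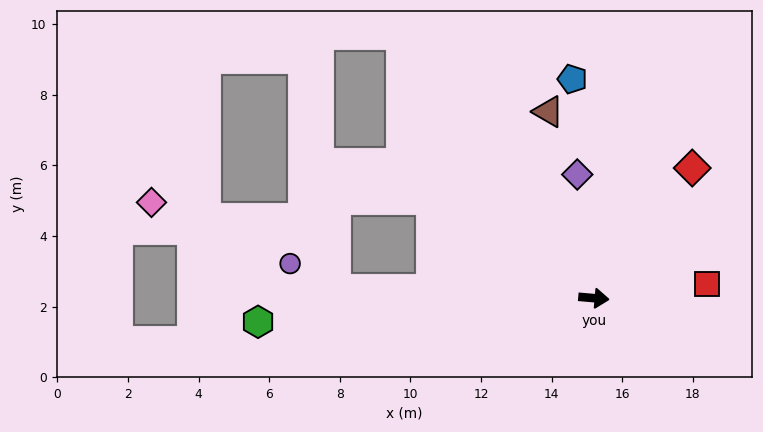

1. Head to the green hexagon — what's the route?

turn right 171°, forward 9.5 m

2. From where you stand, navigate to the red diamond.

turn left 58°, forward 4.6 m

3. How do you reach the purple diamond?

turn left 103°, forward 3.5 m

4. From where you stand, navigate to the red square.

turn left 12°, forward 3.2 m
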